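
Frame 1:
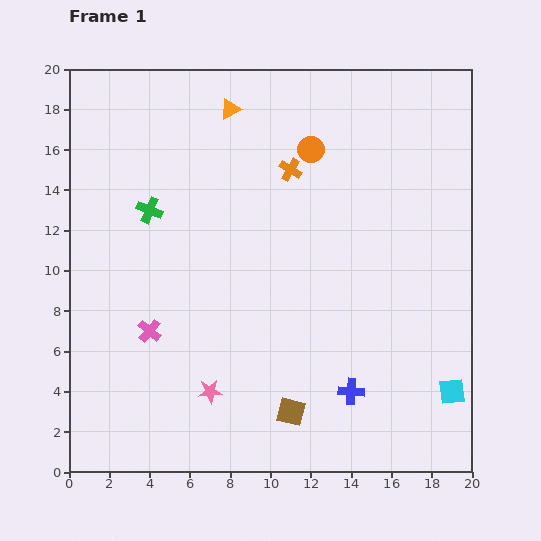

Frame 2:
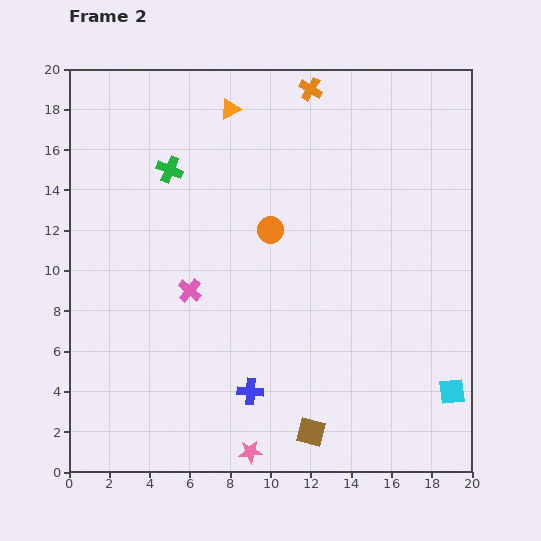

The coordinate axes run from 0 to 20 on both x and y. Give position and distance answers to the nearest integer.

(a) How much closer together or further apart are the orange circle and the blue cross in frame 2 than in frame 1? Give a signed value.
-4

Distance in frame 1: 12. Distance in frame 2: 8.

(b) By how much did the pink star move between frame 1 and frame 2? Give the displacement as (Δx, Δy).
(2, -3)

The pink star was at (7, 4) in frame 1 and (9, 1) in frame 2.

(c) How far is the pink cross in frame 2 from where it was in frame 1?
3

The pink cross moved from (4, 7) to (6, 9), a distance of √(2² + 2²) ≈ 3.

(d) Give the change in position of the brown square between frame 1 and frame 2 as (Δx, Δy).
(1, -1)

The brown square was at (11, 3) in frame 1 and (12, 2) in frame 2.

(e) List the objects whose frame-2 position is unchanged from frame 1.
the orange triangle, the cyan square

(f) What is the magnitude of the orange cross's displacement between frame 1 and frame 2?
4

The orange cross moved from (11, 15) to (12, 19), a distance of √(1² + 4²) ≈ 4.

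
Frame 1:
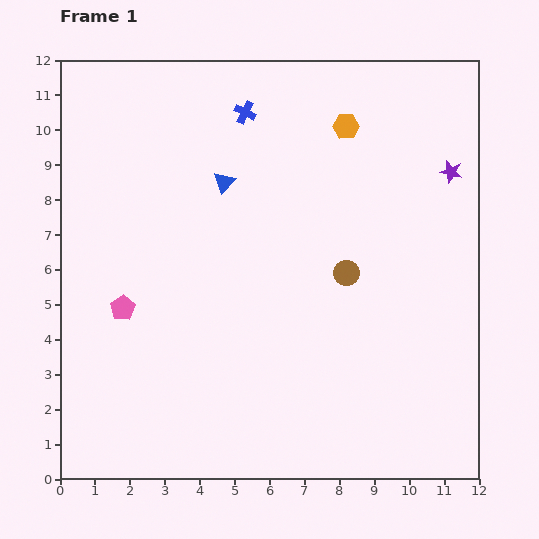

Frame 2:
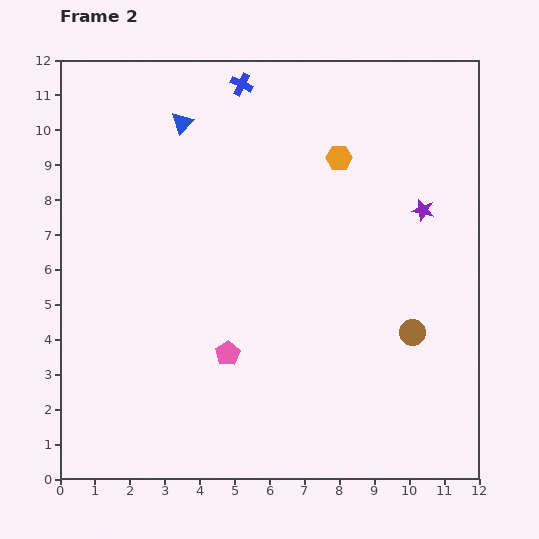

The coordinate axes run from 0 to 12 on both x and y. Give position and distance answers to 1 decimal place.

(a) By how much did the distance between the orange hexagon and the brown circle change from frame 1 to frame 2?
+1.2

Distance in frame 1: 4.2. Distance in frame 2: 5.4.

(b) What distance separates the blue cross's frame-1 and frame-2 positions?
0.8

The blue cross moved from (5.3, 10.5) to (5.2, 11.3), a distance of √(0.1² + 0.8²) ≈ 0.8.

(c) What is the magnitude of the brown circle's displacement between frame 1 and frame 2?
2.5

The brown circle moved from (8.2, 5.9) to (10.1, 4.2), a distance of √(1.9² + 1.7²) ≈ 2.5.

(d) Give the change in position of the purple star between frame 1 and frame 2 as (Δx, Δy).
(-0.8, -1.1)

The purple star was at (11.2, 8.8) in frame 1 and (10.4, 7.7) in frame 2.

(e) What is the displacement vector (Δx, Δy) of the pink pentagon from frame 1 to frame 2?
(3.0, -1.3)

The pink pentagon was at (1.8, 4.9) in frame 1 and (4.8, 3.6) in frame 2.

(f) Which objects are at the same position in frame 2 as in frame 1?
none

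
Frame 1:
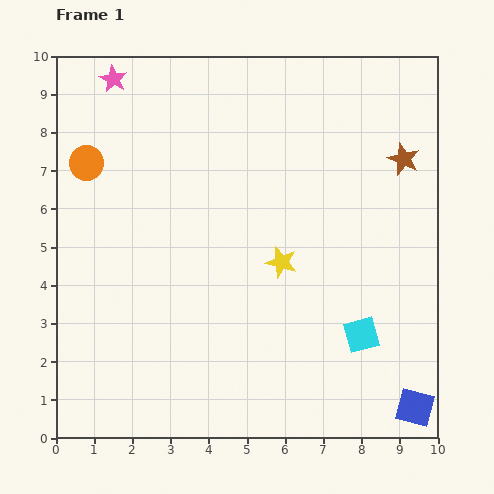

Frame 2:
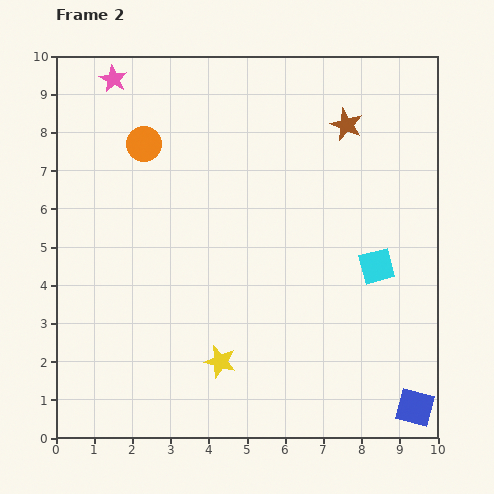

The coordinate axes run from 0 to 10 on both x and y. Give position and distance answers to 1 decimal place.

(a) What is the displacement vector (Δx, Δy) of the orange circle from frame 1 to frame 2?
(1.5, 0.5)

The orange circle was at (0.8, 7.2) in frame 1 and (2.3, 7.7) in frame 2.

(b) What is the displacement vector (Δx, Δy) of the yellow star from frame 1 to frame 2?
(-1.6, -2.6)

The yellow star was at (5.9, 4.6) in frame 1 and (4.3, 2.0) in frame 2.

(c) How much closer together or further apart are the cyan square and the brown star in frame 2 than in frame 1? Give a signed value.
-0.9

Distance in frame 1: 4.7. Distance in frame 2: 3.8.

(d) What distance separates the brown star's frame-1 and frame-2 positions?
1.7

The brown star moved from (9.1, 7.3) to (7.6, 8.2), a distance of √(1.5² + 0.9²) ≈ 1.7.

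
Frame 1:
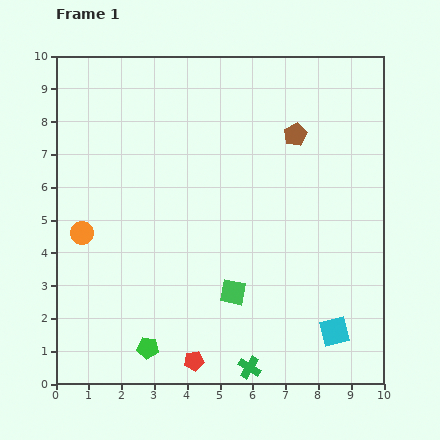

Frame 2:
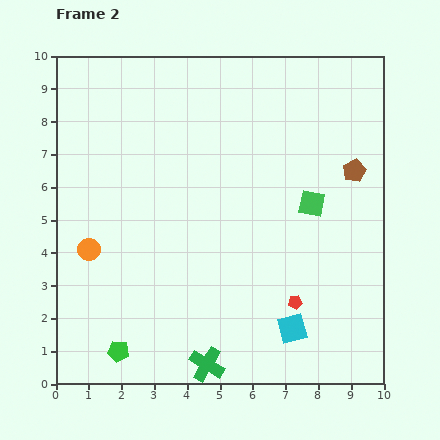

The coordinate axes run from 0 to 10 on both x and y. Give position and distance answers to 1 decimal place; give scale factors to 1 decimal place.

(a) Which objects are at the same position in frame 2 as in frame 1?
none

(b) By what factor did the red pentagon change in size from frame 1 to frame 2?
0.7×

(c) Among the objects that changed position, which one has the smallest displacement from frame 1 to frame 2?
the orange circle

(moved 0.5)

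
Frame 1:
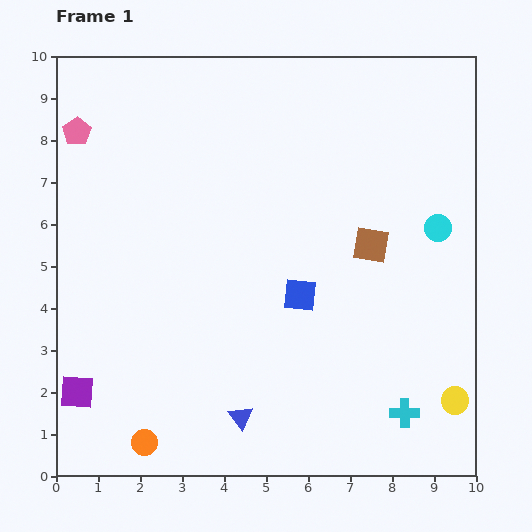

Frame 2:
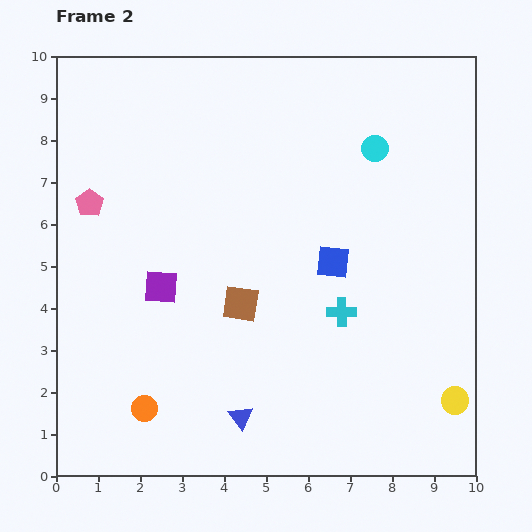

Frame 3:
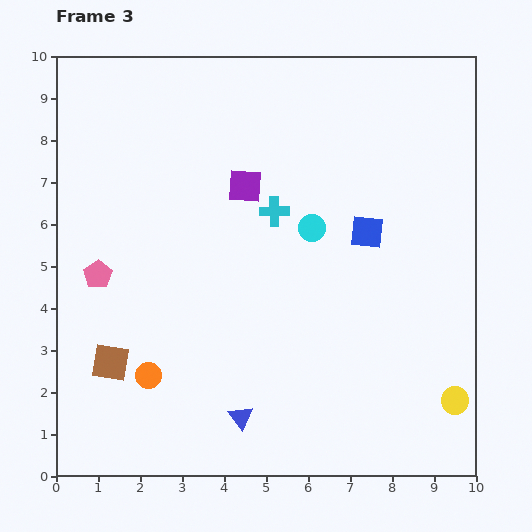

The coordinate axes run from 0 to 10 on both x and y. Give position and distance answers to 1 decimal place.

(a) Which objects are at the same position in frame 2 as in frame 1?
the blue triangle, the yellow circle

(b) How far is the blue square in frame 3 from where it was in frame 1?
2.2

The blue square moved from (5.8, 4.3) to (7.4, 5.8), a distance of √(1.6² + 1.5²) ≈ 2.2.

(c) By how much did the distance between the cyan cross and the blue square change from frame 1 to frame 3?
-1.5

Distance in frame 1: 3.8. Distance in frame 3: 2.3.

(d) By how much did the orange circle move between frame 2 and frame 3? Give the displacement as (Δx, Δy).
(0.1, 0.8)

The orange circle was at (2.1, 1.6) in frame 2 and (2.2, 2.4) in frame 3.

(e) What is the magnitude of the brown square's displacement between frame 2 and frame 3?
3.4

The brown square moved from (4.4, 4.1) to (1.3, 2.7), a distance of √(3.1² + 1.4²) ≈ 3.4.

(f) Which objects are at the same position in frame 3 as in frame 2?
the blue triangle, the yellow circle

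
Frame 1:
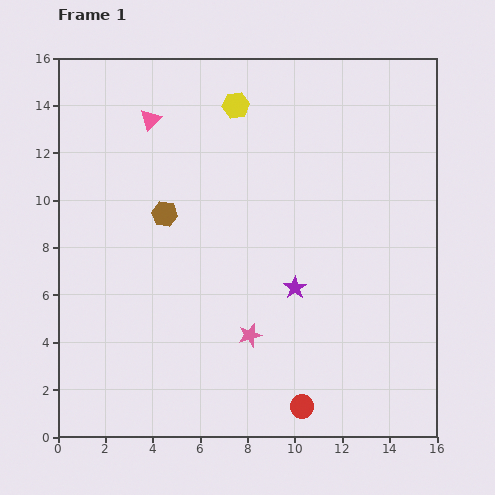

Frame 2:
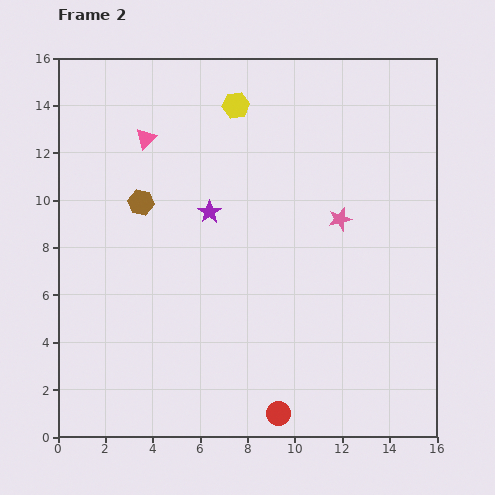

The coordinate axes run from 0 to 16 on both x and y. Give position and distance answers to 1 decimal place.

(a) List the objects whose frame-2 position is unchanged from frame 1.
the yellow hexagon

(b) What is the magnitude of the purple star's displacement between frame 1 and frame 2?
4.8

The purple star moved from (10.0, 6.3) to (6.4, 9.5), a distance of √(3.6² + 3.2²) ≈ 4.8.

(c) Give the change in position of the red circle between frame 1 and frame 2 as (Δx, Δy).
(-1.0, -0.3)

The red circle was at (10.3, 1.3) in frame 1 and (9.3, 1.0) in frame 2.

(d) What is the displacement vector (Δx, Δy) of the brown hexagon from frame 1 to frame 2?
(-1.0, 0.5)

The brown hexagon was at (4.5, 9.4) in frame 1 and (3.5, 9.9) in frame 2.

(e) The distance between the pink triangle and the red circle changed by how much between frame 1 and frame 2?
-0.8

Distance in frame 1: 13.7. Distance in frame 2: 12.9.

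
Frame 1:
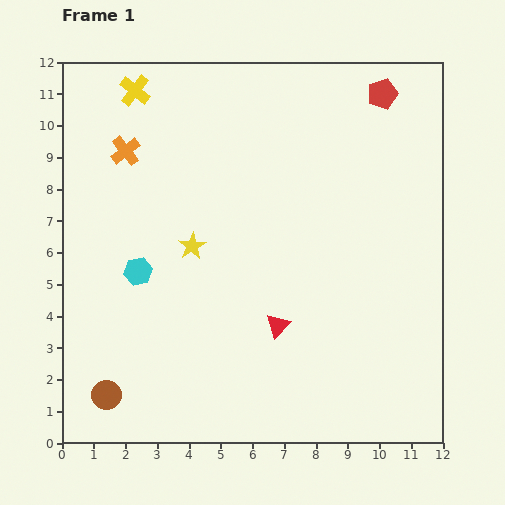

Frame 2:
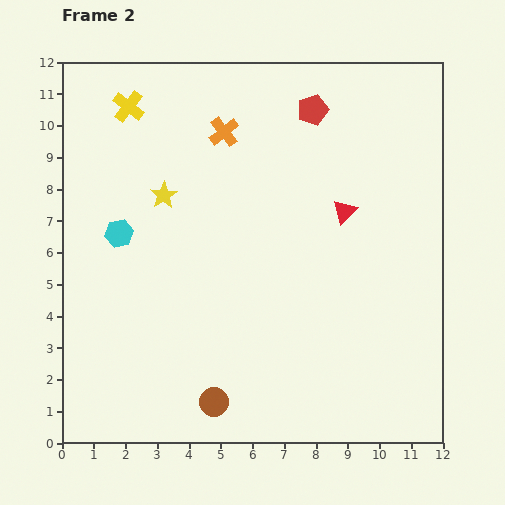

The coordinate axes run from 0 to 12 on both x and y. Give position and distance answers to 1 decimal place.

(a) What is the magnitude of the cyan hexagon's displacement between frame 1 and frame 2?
1.3

The cyan hexagon moved from (2.4, 5.4) to (1.8, 6.6), a distance of √(0.6² + 1.2²) ≈ 1.3.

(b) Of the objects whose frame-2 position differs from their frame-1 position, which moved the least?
the yellow cross

(moved 0.5)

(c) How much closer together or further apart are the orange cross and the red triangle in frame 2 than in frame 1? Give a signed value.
-2.8

Distance in frame 1: 7.3. Distance in frame 2: 4.5.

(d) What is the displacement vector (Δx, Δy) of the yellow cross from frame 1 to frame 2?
(-0.2, -0.5)

The yellow cross was at (2.3, 11.1) in frame 1 and (2.1, 10.6) in frame 2.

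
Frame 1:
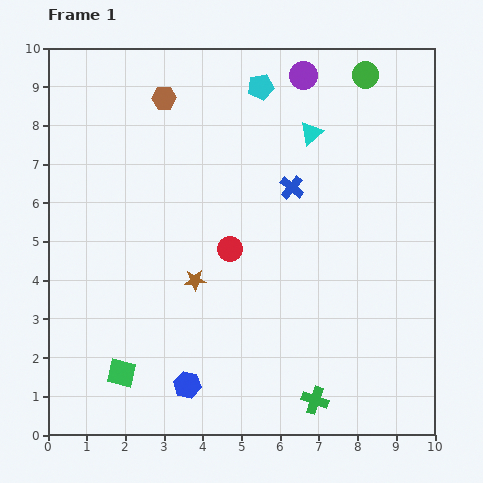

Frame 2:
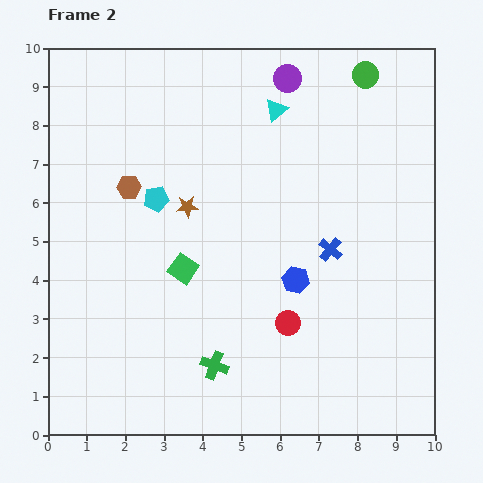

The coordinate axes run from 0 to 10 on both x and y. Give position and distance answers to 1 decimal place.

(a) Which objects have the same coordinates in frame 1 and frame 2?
the green circle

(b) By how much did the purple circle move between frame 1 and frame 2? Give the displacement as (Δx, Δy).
(-0.4, -0.1)

The purple circle was at (6.6, 9.3) in frame 1 and (6.2, 9.2) in frame 2.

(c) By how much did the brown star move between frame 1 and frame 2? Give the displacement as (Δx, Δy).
(-0.2, 1.9)

The brown star was at (3.8, 4.0) in frame 1 and (3.6, 5.9) in frame 2.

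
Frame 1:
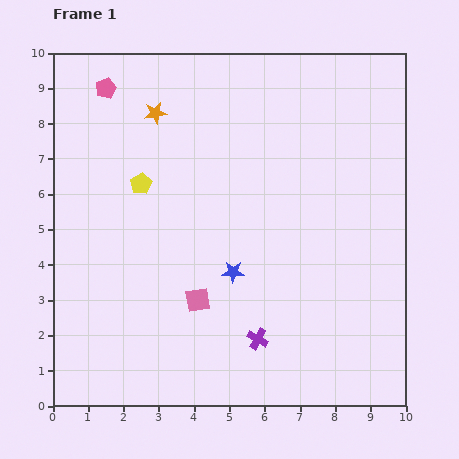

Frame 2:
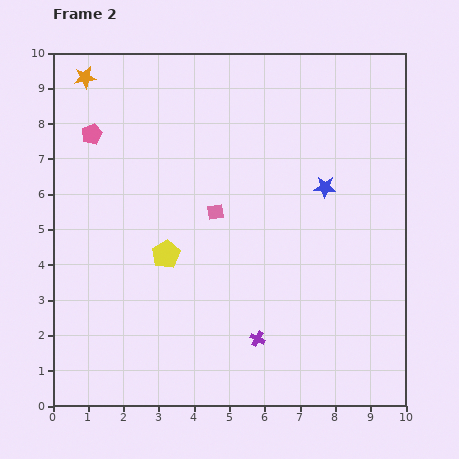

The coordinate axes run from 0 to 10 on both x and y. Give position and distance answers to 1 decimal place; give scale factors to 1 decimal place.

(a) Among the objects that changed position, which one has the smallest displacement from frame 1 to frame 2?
the pink pentagon

(moved 1.4)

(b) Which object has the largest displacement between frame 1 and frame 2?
the blue star

(moved 3.5; next 2.5)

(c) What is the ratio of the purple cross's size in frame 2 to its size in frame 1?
0.7×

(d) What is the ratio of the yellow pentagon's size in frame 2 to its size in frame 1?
1.3×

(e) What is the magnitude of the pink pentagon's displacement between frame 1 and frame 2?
1.4

The pink pentagon moved from (1.5, 9.0) to (1.1, 7.7), a distance of √(0.4² + 1.3²) ≈ 1.4.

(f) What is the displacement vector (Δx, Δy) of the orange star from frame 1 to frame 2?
(-2.0, 1.0)

The orange star was at (2.9, 8.3) in frame 1 and (0.9, 9.3) in frame 2.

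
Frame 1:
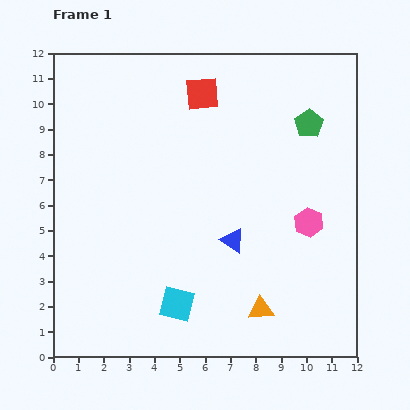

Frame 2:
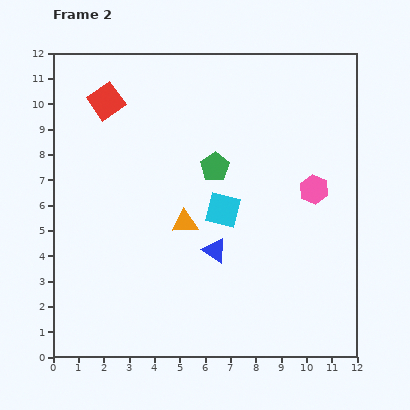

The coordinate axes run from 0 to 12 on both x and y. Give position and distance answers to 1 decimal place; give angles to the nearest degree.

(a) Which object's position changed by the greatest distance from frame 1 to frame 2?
the orange triangle

(moved 4.5; next 4.1)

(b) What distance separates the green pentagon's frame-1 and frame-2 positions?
4.1

The green pentagon moved from (10.1, 9.2) to (6.4, 7.5), a distance of √(3.7² + 1.7²) ≈ 4.1.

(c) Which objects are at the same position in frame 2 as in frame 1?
none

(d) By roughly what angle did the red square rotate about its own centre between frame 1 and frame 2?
30° counter-clockwise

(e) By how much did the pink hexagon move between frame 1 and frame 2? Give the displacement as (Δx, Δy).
(0.2, 1.3)

The pink hexagon was at (10.1, 5.3) in frame 1 and (10.3, 6.6) in frame 2.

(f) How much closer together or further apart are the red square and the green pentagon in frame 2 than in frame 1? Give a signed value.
+0.6

Distance in frame 1: 4.4. Distance in frame 2: 5.0.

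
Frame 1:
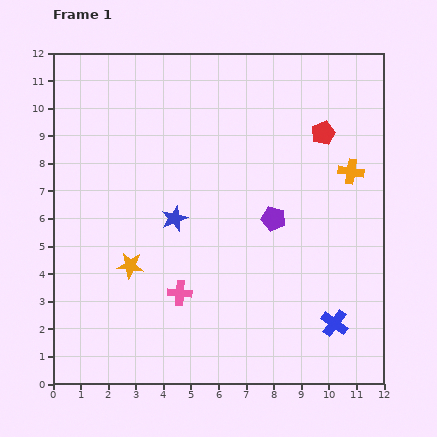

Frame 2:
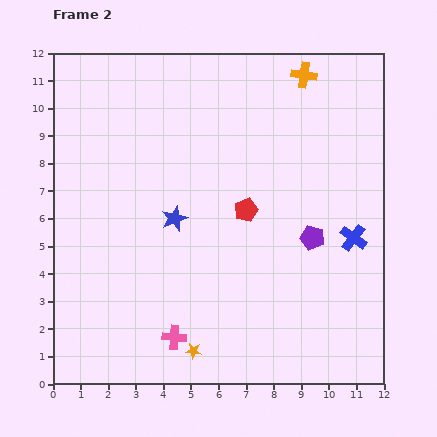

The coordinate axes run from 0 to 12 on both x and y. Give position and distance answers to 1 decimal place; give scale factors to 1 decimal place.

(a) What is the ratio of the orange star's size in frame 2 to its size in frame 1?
0.6×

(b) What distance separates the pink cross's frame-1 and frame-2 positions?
1.6

The pink cross moved from (4.6, 3.3) to (4.4, 1.7), a distance of √(0.2² + 1.6²) ≈ 1.6.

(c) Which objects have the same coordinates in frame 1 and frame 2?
the blue star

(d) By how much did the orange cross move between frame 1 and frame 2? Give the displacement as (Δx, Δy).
(-1.7, 3.5)

The orange cross was at (10.8, 7.7) in frame 1 and (9.1, 11.2) in frame 2.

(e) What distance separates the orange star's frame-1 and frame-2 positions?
3.9

The orange star moved from (2.8, 4.3) to (5.1, 1.2), a distance of √(2.3² + 3.1²) ≈ 3.9.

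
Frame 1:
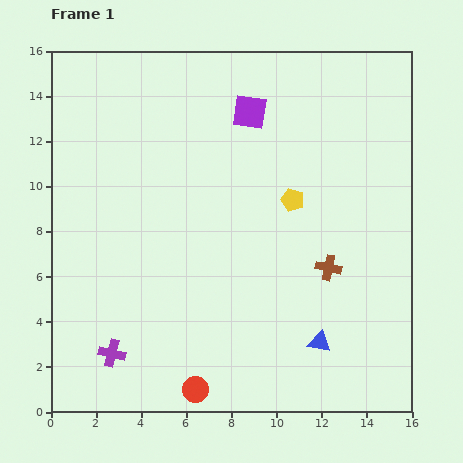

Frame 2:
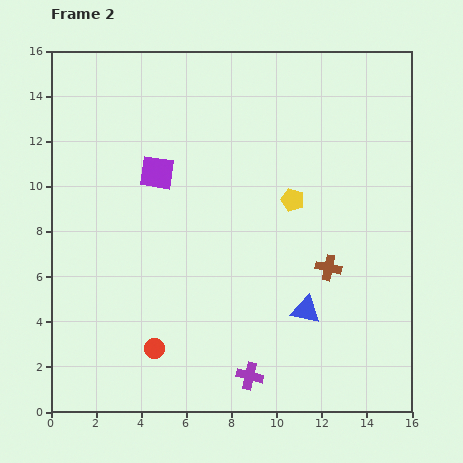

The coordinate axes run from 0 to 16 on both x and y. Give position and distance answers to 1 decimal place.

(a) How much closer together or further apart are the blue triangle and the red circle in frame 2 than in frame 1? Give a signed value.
+1.0

Distance in frame 1: 5.9. Distance in frame 2: 6.9.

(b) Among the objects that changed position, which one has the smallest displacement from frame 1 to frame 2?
the blue triangle

(moved 1.5)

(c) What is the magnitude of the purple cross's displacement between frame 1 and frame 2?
6.2

The purple cross moved from (2.7, 2.6) to (8.8, 1.6), a distance of √(6.1² + 1.0²) ≈ 6.2.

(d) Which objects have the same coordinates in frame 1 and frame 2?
the brown cross, the yellow pentagon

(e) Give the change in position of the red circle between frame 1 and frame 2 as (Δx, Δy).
(-1.8, 1.8)

The red circle was at (6.4, 1.0) in frame 1 and (4.6, 2.8) in frame 2.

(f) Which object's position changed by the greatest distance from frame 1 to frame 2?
the purple cross

(moved 6.2; next 4.9)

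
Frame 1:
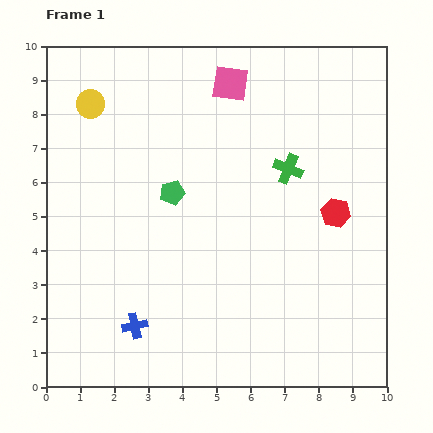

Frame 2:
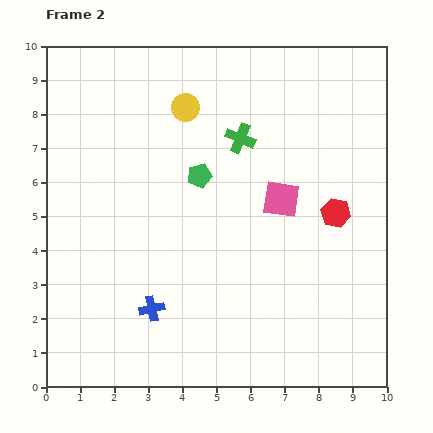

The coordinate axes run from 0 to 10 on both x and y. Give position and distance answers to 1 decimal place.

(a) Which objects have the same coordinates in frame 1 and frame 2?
the red hexagon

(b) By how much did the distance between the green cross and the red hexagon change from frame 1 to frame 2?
+1.7

Distance in frame 1: 1.9. Distance in frame 2: 3.6.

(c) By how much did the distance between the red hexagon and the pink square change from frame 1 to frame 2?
-3.3

Distance in frame 1: 4.9. Distance in frame 2: 1.6.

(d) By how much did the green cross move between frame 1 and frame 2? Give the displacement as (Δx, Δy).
(-1.4, 0.9)

The green cross was at (7.1, 6.4) in frame 1 and (5.7, 7.3) in frame 2.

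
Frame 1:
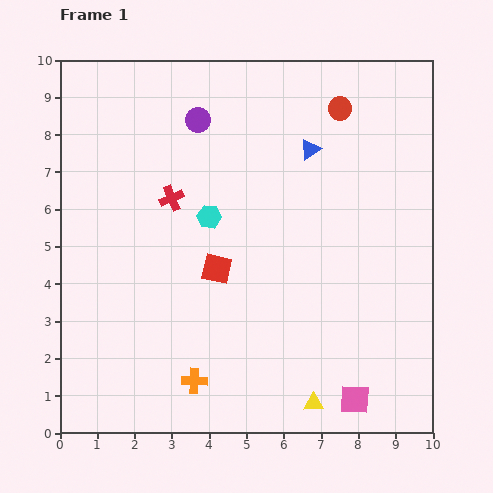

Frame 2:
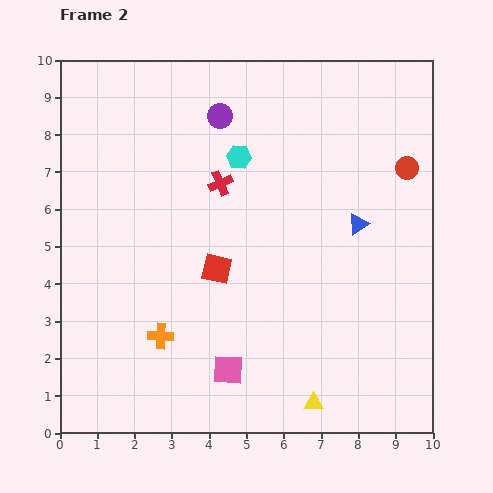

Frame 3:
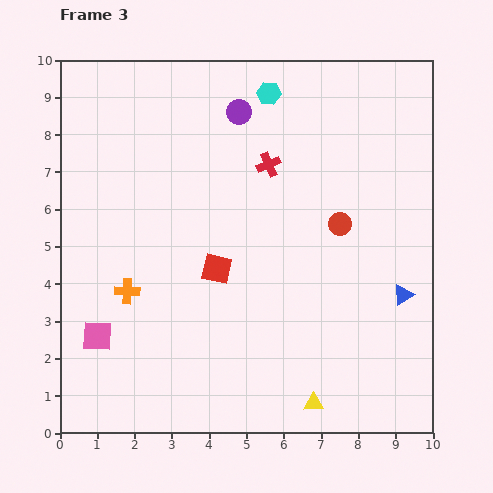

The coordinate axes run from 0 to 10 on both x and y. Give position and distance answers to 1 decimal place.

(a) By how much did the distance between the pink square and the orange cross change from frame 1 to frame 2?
-2.3

Distance in frame 1: 4.3. Distance in frame 2: 2.0.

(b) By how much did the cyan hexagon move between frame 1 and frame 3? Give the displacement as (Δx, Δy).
(1.6, 3.3)

The cyan hexagon was at (4.0, 5.8) in frame 1 and (5.6, 9.1) in frame 3.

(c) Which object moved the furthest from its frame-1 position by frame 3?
the pink square

(moved 7.1; next 4.6)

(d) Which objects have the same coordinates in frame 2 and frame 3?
the red square, the yellow triangle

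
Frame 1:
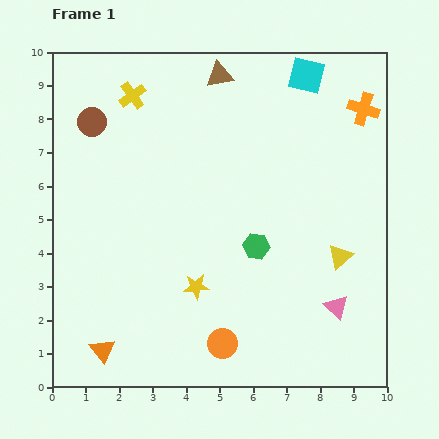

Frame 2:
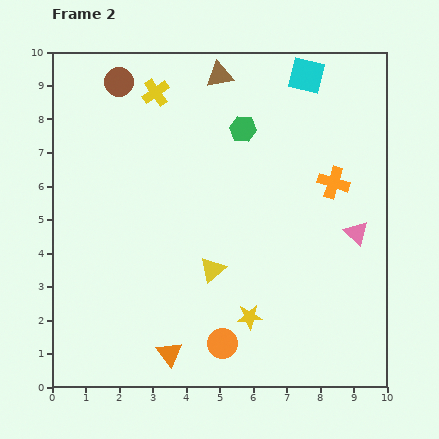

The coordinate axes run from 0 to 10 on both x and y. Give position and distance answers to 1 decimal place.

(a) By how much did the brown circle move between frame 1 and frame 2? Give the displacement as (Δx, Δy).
(0.8, 1.2)

The brown circle was at (1.2, 7.9) in frame 1 and (2.0, 9.1) in frame 2.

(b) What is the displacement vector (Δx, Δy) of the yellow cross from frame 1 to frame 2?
(0.7, 0.1)

The yellow cross was at (2.4, 8.7) in frame 1 and (3.1, 8.8) in frame 2.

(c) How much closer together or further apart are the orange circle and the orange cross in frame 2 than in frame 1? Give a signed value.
-2.4

Distance in frame 1: 8.2. Distance in frame 2: 5.8.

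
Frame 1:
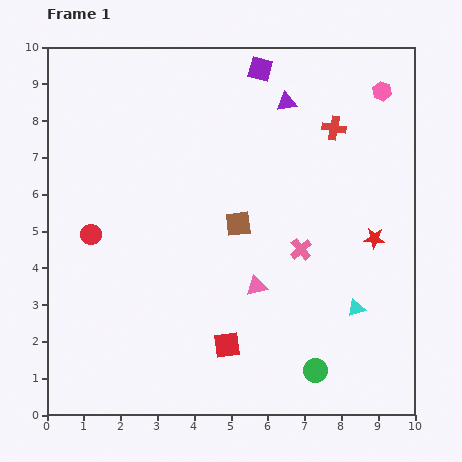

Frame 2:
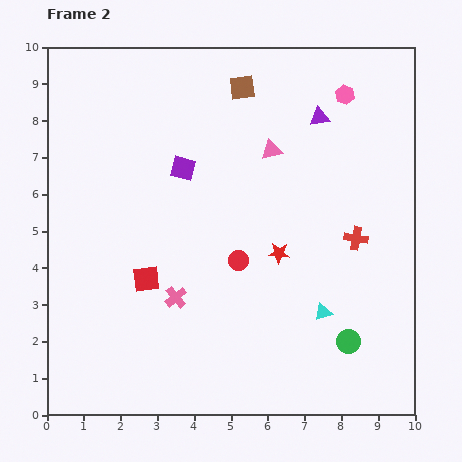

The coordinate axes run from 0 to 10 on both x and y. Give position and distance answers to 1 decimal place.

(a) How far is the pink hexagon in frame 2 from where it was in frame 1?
1.0

The pink hexagon moved from (9.1, 8.8) to (8.1, 8.7), a distance of √(1.0² + 0.1²) ≈ 1.0.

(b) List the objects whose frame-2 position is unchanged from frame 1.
none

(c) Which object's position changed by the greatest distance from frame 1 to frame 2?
the red circle

(moved 4.1; next 3.7)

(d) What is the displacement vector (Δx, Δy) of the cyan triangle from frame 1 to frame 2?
(-0.9, -0.1)

The cyan triangle was at (8.4, 2.9) in frame 1 and (7.5, 2.8) in frame 2.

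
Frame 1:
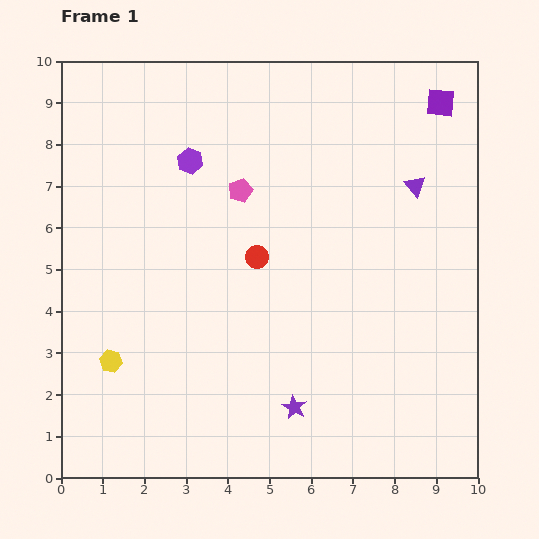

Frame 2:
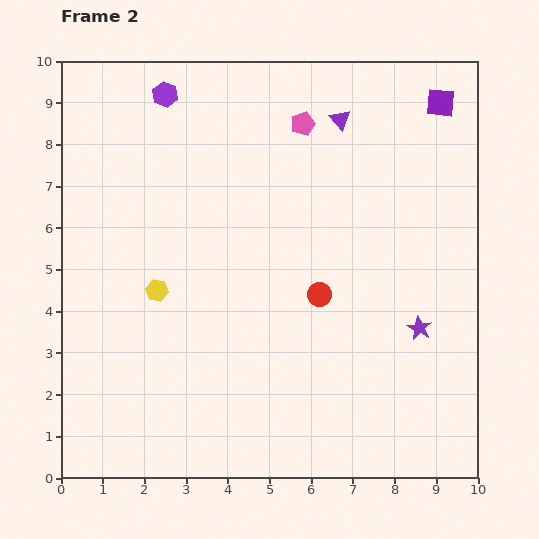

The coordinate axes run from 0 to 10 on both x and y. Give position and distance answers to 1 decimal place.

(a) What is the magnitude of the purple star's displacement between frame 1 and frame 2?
3.6

The purple star moved from (5.6, 1.7) to (8.6, 3.6), a distance of √(3.0² + 1.9²) ≈ 3.6.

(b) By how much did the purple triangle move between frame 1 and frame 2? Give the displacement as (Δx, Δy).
(-1.8, 1.6)

The purple triangle was at (8.5, 7.0) in frame 1 and (6.7, 8.6) in frame 2.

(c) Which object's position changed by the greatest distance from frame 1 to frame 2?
the purple star

(moved 3.6; next 2.4)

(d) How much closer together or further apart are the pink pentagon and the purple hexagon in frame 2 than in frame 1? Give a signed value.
+2.0

Distance in frame 1: 1.4. Distance in frame 2: 3.4.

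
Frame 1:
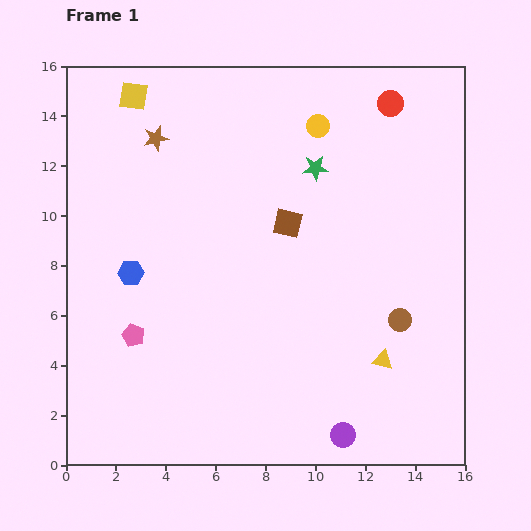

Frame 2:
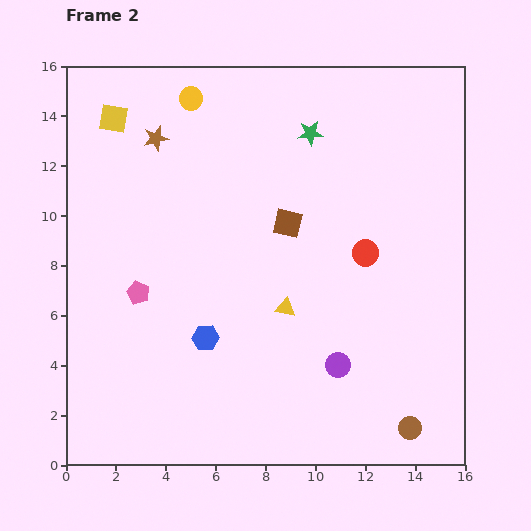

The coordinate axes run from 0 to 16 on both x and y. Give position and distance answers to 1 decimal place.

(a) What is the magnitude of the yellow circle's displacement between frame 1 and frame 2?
5.2

The yellow circle moved from (10.1, 13.6) to (5.0, 14.7), a distance of √(5.1² + 1.1²) ≈ 5.2.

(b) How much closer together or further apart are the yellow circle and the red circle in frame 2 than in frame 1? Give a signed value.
+6.4

Distance in frame 1: 3.0. Distance in frame 2: 9.4.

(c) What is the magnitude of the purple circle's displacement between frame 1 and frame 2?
2.8

The purple circle moved from (11.1, 1.2) to (10.9, 4.0), a distance of √(0.2² + 2.8²) ≈ 2.8.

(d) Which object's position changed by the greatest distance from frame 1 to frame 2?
the red circle

(moved 6.1; next 5.2)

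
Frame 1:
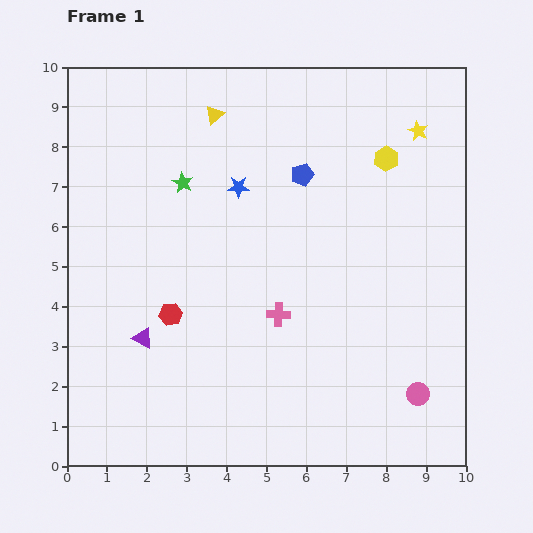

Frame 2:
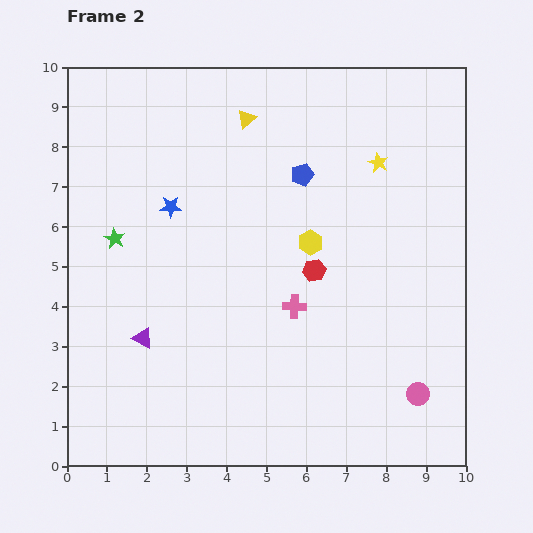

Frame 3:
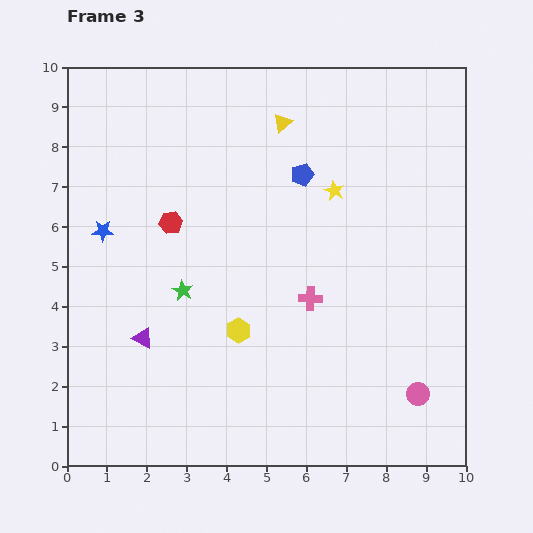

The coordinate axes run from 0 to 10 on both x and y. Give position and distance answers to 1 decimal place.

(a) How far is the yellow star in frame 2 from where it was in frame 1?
1.3

The yellow star moved from (8.8, 8.4) to (7.8, 7.6), a distance of √(1.0² + 0.8²) ≈ 1.3.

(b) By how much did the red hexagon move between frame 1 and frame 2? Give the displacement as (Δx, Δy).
(3.6, 1.1)

The red hexagon was at (2.6, 3.8) in frame 1 and (6.2, 4.9) in frame 2.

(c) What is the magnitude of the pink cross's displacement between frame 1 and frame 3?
0.9

The pink cross moved from (5.3, 3.8) to (6.1, 4.2), a distance of √(0.8² + 0.4²) ≈ 0.9.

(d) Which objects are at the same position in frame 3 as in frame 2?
the pink circle, the purple triangle, the blue pentagon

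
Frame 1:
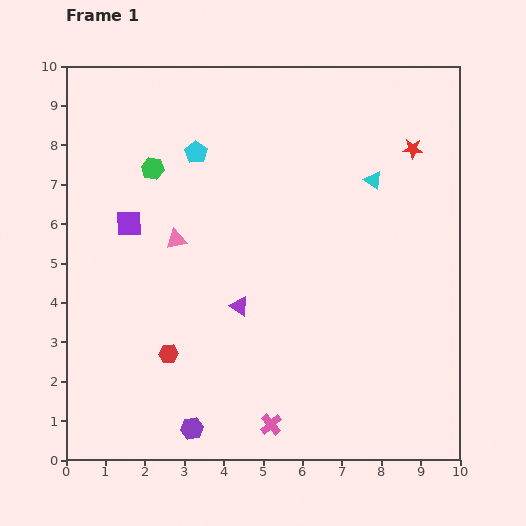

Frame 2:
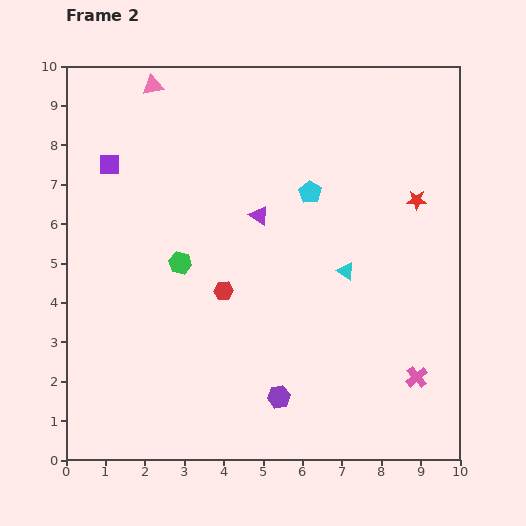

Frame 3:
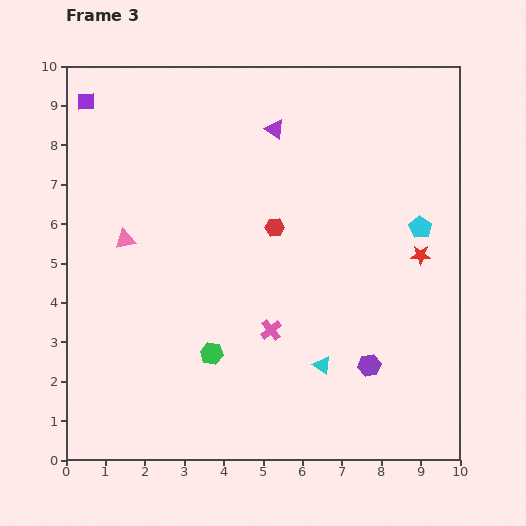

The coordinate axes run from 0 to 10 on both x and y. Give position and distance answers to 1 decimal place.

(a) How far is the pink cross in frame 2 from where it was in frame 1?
3.9

The pink cross moved from (5.2, 0.9) to (8.9, 2.1), a distance of √(3.7² + 1.2²) ≈ 3.9.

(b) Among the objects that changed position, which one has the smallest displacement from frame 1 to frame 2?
the red star

(moved 1.3)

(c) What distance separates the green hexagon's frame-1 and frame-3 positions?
4.9

The green hexagon moved from (2.2, 7.4) to (3.7, 2.7), a distance of √(1.5² + 4.7²) ≈ 4.9.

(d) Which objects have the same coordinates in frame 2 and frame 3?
none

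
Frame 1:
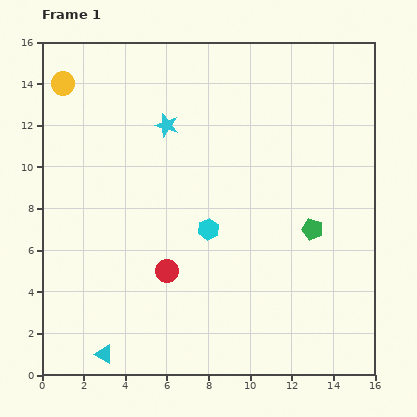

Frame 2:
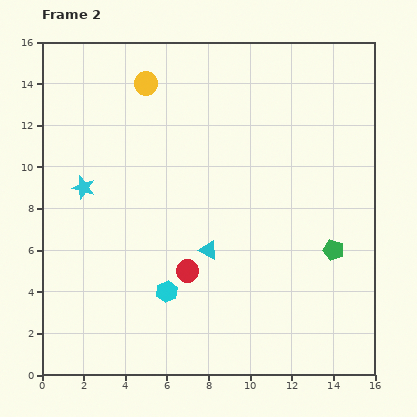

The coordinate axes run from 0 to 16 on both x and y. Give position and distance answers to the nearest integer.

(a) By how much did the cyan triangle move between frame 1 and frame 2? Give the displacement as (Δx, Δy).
(5, 5)

The cyan triangle was at (3, 1) in frame 1 and (8, 6) in frame 2.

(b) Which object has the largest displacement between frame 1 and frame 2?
the cyan triangle

(moved 7; next 5)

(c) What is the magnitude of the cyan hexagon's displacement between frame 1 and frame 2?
4

The cyan hexagon moved from (8, 7) to (6, 4), a distance of √(2² + 3²) ≈ 4.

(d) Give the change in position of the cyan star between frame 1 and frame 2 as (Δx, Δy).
(-4, -3)

The cyan star was at (6, 12) in frame 1 and (2, 9) in frame 2.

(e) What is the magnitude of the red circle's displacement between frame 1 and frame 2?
1

The red circle moved from (6, 5) to (7, 5), a distance of √(1² + 0²) ≈ 1.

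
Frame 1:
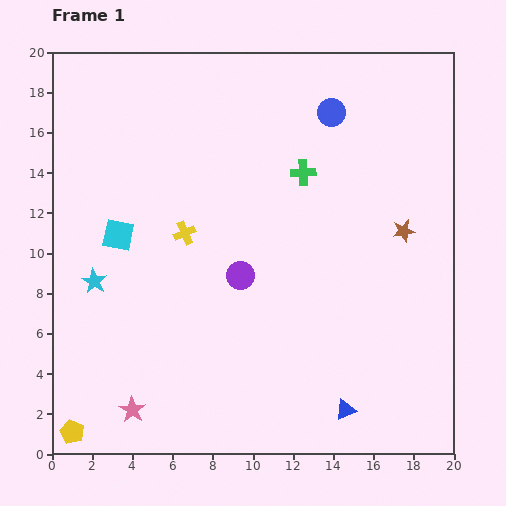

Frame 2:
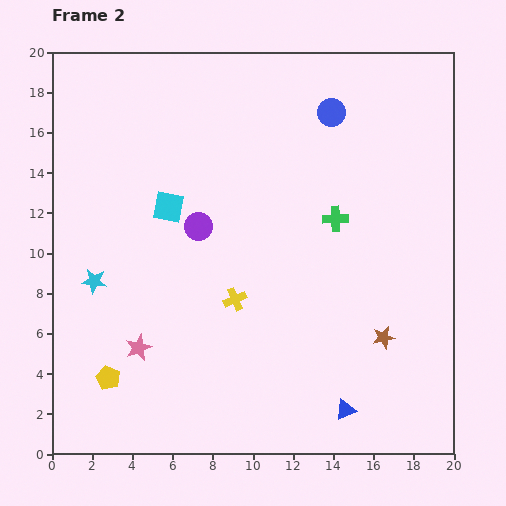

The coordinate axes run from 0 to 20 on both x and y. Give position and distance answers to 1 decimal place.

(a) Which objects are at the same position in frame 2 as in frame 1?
the blue circle, the cyan star, the blue triangle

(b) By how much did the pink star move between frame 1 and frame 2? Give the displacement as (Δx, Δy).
(0.3, 3.1)

The pink star was at (4.0, 2.2) in frame 1 and (4.3, 5.3) in frame 2.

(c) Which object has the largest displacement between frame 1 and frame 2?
the brown star

(moved 5.4; next 4.1)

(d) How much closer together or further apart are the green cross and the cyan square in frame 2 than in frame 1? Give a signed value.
-1.4

Distance in frame 1: 9.7. Distance in frame 2: 8.3.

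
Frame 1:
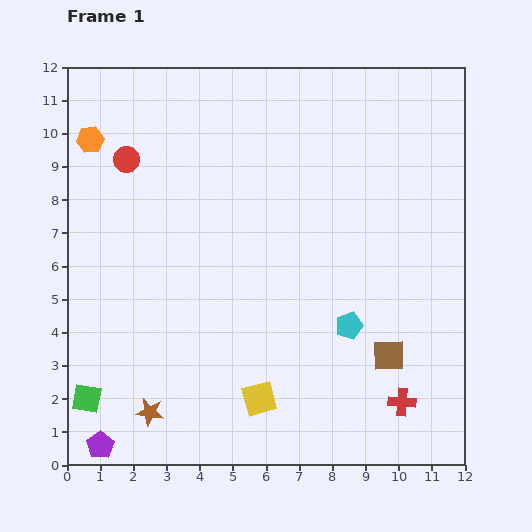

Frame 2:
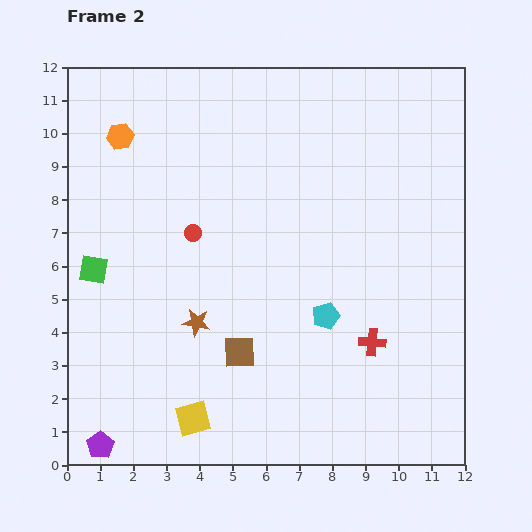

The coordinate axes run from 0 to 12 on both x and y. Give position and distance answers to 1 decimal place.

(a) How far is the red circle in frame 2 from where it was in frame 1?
3.0

The red circle moved from (1.8, 9.2) to (3.8, 7.0), a distance of √(2.0² + 2.2²) ≈ 3.0.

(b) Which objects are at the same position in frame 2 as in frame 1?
the purple pentagon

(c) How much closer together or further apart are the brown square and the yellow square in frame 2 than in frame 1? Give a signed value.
-1.7

Distance in frame 1: 4.1. Distance in frame 2: 2.4.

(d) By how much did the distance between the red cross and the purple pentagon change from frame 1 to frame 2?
-0.4

Distance in frame 1: 9.2. Distance in frame 2: 8.8.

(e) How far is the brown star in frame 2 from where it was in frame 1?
3.0

The brown star moved from (2.5, 1.6) to (3.9, 4.3), a distance of √(1.4² + 2.7²) ≈ 3.0.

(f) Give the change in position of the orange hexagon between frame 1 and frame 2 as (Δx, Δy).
(0.9, 0.1)

The orange hexagon was at (0.7, 9.8) in frame 1 and (1.6, 9.9) in frame 2.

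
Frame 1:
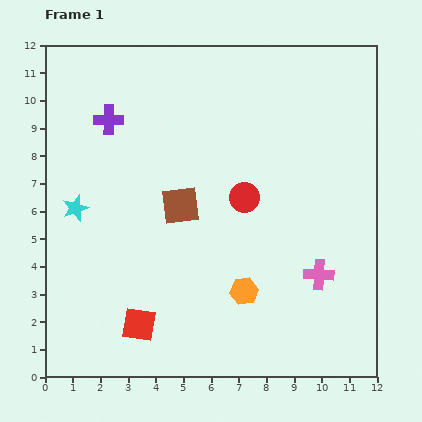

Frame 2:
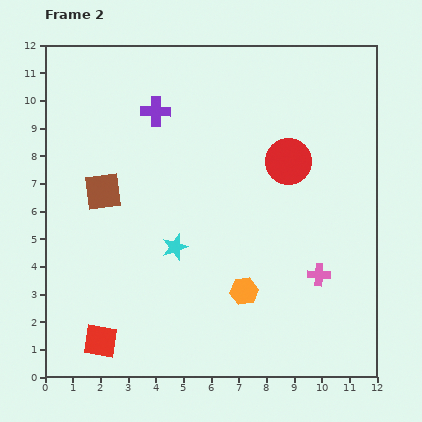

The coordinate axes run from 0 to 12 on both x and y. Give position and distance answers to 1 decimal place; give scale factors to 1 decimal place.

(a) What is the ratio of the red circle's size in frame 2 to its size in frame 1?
1.5×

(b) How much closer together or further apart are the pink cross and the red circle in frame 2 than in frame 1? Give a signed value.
+0.3

Distance in frame 1: 3.9. Distance in frame 2: 4.2.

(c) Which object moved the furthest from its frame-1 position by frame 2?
the cyan star

(moved 3.9; next 2.8)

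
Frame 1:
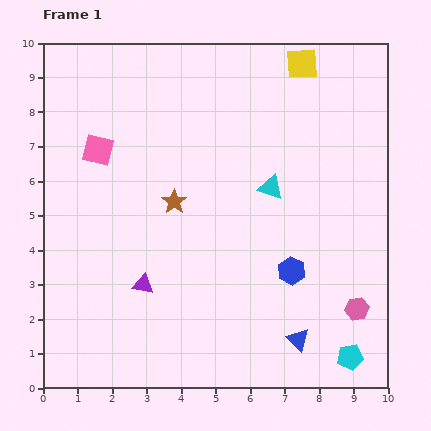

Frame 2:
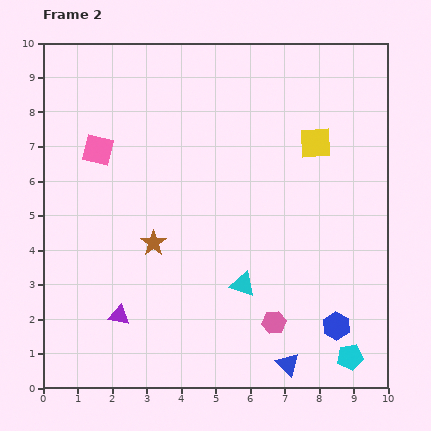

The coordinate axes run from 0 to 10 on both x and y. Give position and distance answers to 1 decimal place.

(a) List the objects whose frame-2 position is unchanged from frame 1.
the cyan pentagon, the pink square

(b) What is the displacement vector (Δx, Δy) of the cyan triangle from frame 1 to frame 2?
(-0.8, -2.8)

The cyan triangle was at (6.6, 5.8) in frame 1 and (5.8, 3.0) in frame 2.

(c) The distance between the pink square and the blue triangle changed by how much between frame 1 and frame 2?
+0.3

Distance in frame 1: 8.0. Distance in frame 2: 8.3.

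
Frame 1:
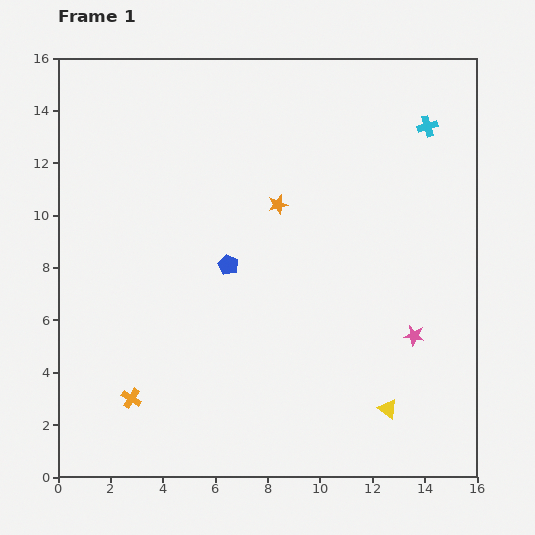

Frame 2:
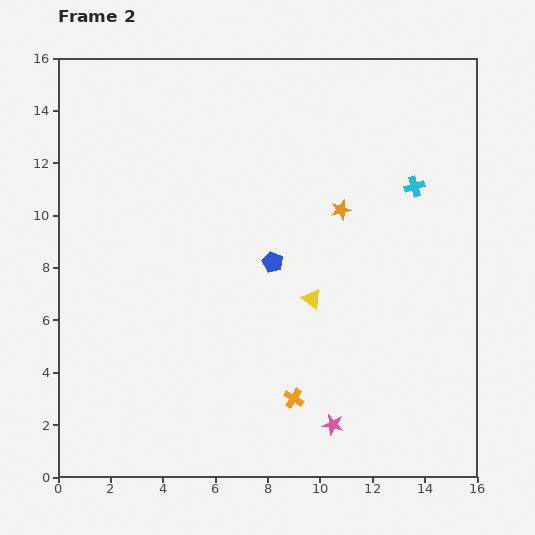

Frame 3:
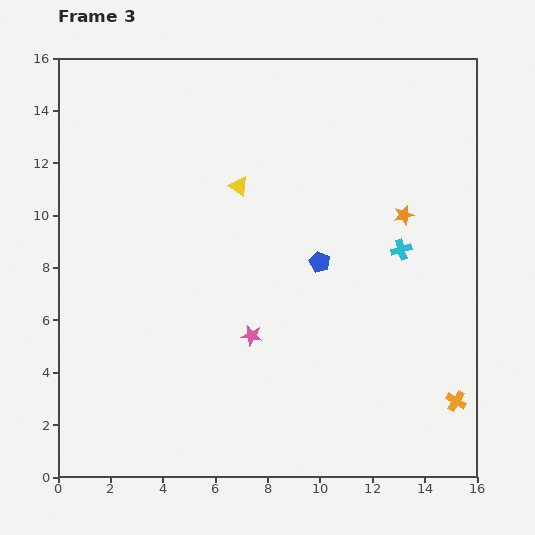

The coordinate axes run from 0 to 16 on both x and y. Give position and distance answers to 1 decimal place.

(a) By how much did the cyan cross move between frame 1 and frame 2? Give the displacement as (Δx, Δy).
(-0.5, -2.3)

The cyan cross was at (14.1, 13.4) in frame 1 and (13.6, 11.1) in frame 2.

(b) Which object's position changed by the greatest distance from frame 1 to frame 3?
the orange cross

(moved 12.4; next 10.2)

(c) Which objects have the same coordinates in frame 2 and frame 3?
none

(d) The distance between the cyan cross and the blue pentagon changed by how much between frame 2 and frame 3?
-3.0

Distance in frame 2: 6.1. Distance in frame 3: 3.1.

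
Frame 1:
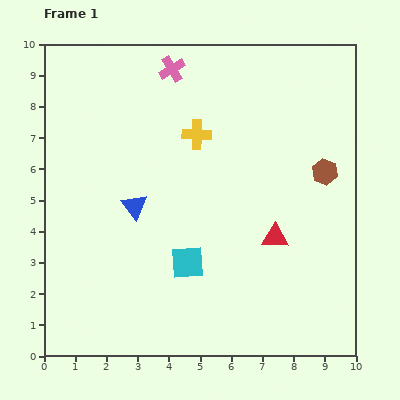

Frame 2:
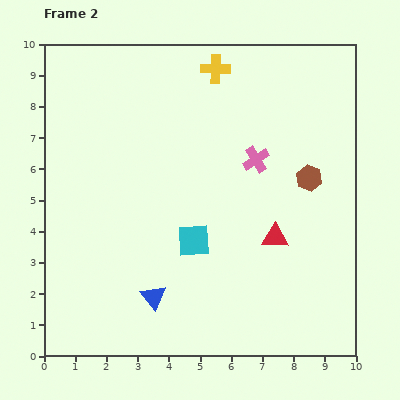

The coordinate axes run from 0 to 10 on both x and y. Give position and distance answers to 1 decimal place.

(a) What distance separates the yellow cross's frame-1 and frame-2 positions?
2.2

The yellow cross moved from (4.9, 7.1) to (5.5, 9.2), a distance of √(0.6² + 2.1²) ≈ 2.2.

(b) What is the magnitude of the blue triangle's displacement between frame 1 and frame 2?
3.0

The blue triangle moved from (2.9, 4.8) to (3.5, 1.9), a distance of √(0.6² + 2.9²) ≈ 3.0.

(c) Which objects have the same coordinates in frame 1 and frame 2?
the red triangle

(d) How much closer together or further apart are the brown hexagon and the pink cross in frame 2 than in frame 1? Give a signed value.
-4.1

Distance in frame 1: 5.9. Distance in frame 2: 1.8.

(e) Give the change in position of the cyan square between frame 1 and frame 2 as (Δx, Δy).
(0.2, 0.7)

The cyan square was at (4.6, 3.0) in frame 1 and (4.8, 3.7) in frame 2.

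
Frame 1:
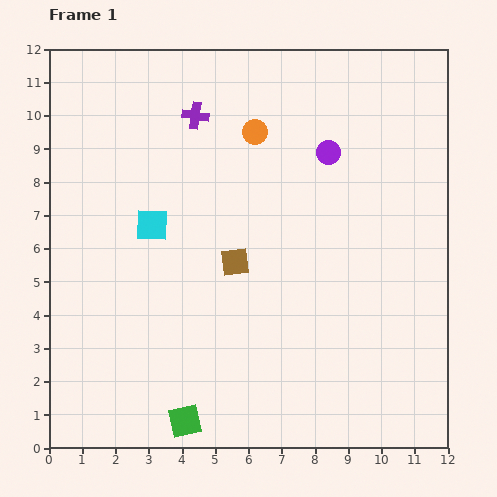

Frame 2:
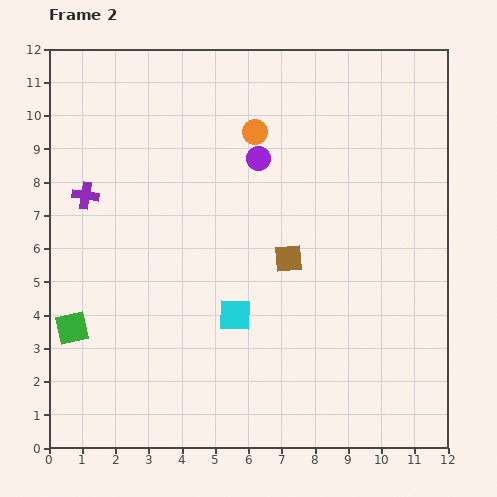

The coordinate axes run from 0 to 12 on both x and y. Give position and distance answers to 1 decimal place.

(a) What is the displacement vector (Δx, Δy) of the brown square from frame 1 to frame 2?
(1.6, 0.1)

The brown square was at (5.6, 5.6) in frame 1 and (7.2, 5.7) in frame 2.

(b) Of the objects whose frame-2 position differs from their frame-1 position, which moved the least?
the brown square

(moved 1.6)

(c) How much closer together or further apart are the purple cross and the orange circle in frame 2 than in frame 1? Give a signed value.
+3.5

Distance in frame 1: 1.9. Distance in frame 2: 5.4.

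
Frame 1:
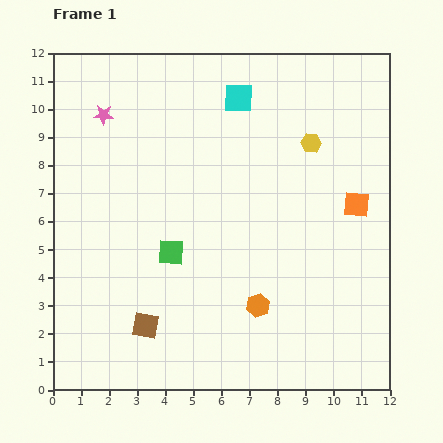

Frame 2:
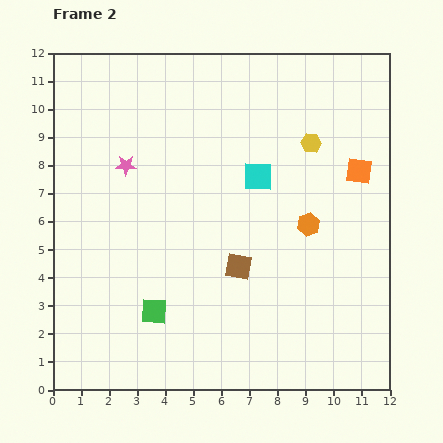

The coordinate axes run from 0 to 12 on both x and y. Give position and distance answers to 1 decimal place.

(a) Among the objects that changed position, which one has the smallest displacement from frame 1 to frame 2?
the orange square

(moved 1.2)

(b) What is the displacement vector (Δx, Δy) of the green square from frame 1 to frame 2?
(-0.6, -2.1)

The green square was at (4.2, 4.9) in frame 1 and (3.6, 2.8) in frame 2.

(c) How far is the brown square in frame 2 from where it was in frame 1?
3.9

The brown square moved from (3.3, 2.3) to (6.6, 4.4), a distance of √(3.3² + 2.1²) ≈ 3.9.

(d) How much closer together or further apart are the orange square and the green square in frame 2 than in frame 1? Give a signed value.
+2.0

Distance in frame 1: 6.8. Distance in frame 2: 8.8.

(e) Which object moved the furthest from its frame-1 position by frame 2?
the brown square

(moved 3.9; next 3.4)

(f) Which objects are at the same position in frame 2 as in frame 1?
the yellow hexagon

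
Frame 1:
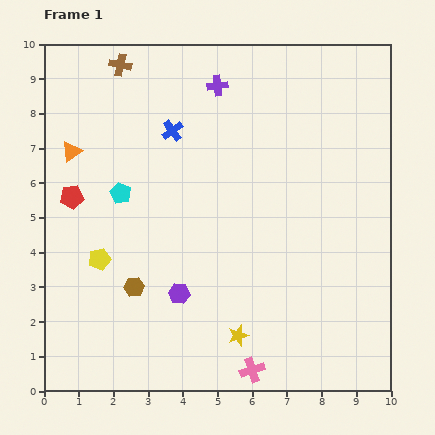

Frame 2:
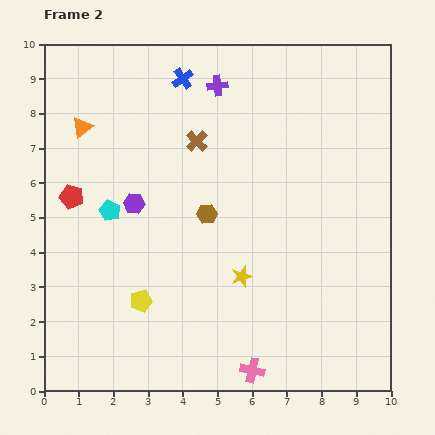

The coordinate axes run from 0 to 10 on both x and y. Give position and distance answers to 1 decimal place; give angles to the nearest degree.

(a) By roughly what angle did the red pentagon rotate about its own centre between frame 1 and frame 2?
22° clockwise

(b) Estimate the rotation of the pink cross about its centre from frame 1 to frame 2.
31° clockwise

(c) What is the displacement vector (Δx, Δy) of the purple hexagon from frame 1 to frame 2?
(-1.3, 2.6)

The purple hexagon was at (3.9, 2.8) in frame 1 and (2.6, 5.4) in frame 2.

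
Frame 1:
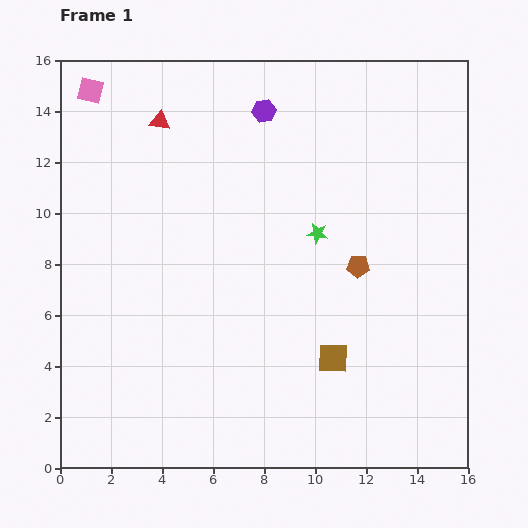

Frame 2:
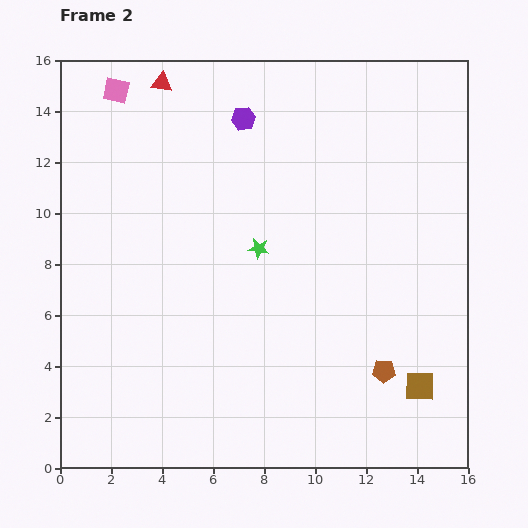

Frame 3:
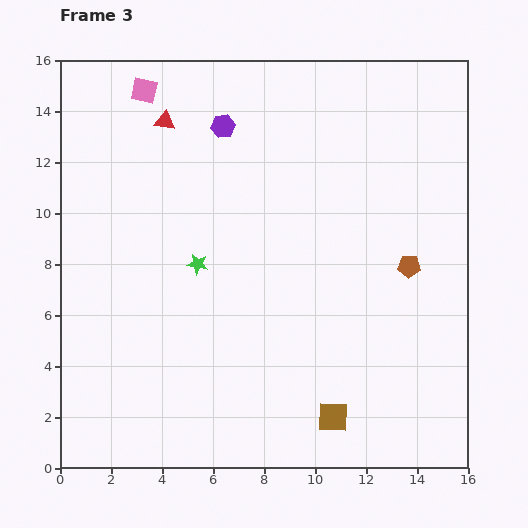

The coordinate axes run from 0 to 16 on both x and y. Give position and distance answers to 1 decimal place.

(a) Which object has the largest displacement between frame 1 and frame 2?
the brown pentagon

(moved 4.2; next 3.6)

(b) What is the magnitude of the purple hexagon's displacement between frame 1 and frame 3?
1.7

The purple hexagon moved from (8.0, 14.0) to (6.4, 13.4), a distance of √(1.6² + 0.6²) ≈ 1.7.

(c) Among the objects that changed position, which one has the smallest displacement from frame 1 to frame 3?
the red triangle

(moved 0.2)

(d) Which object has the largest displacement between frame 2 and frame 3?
the brown pentagon

(moved 4.2; next 3.6)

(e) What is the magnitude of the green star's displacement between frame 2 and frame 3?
2.5

The green star moved from (7.8, 8.6) to (5.4, 8.0), a distance of √(2.4² + 0.6²) ≈ 2.5.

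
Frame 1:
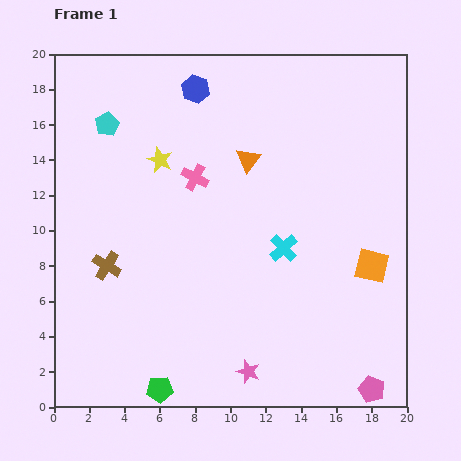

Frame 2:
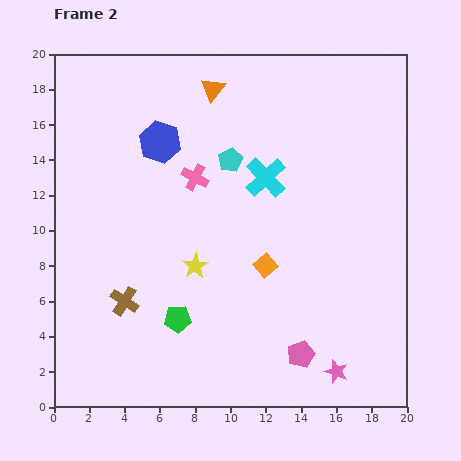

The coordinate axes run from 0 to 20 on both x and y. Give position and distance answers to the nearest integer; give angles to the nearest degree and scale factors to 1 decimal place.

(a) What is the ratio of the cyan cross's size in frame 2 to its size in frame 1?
1.5×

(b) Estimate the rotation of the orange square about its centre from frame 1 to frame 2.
36° clockwise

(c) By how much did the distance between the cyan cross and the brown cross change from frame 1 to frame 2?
+1

Distance in frame 1: 10. Distance in frame 2: 11.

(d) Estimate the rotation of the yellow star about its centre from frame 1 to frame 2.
17° clockwise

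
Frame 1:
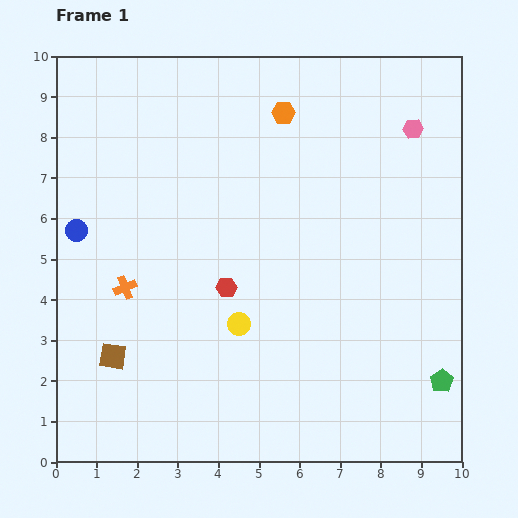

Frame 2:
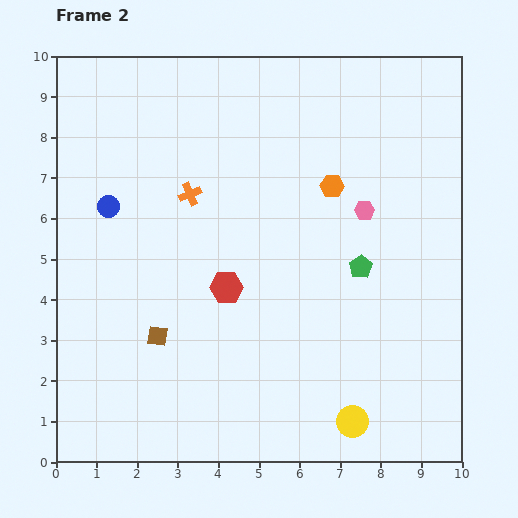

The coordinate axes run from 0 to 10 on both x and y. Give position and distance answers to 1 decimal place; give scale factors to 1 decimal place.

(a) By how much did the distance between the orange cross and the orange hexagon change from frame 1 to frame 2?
-2.3

Distance in frame 1: 5.8. Distance in frame 2: 3.5.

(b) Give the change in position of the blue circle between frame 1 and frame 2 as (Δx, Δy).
(0.8, 0.6)

The blue circle was at (0.5, 5.7) in frame 1 and (1.3, 6.3) in frame 2.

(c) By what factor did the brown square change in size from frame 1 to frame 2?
0.8×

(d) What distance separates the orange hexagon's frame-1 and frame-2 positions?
2.2

The orange hexagon moved from (5.6, 8.6) to (6.8, 6.8), a distance of √(1.2² + 1.8²) ≈ 2.2.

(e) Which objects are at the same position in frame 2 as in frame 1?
the red hexagon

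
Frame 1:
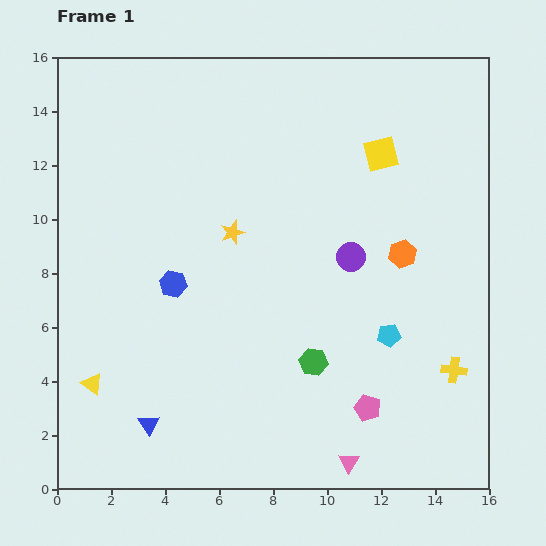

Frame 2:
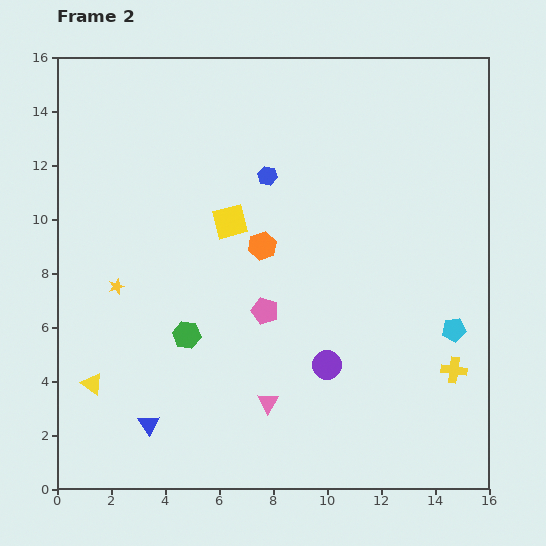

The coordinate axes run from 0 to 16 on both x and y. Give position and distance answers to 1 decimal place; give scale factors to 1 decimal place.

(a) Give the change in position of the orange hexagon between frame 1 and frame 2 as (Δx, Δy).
(-5.2, 0.3)

The orange hexagon was at (12.8, 8.7) in frame 1 and (7.6, 9.0) in frame 2.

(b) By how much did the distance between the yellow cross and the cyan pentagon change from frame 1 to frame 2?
-1.2

Distance in frame 1: 2.7. Distance in frame 2: 1.5.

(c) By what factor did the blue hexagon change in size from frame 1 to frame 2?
0.7×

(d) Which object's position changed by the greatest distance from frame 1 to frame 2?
the yellow square

(moved 6.1; next 5.3)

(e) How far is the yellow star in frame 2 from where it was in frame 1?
4.7

The yellow star moved from (6.5, 9.5) to (2.2, 7.5), a distance of √(4.3² + 2.0²) ≈ 4.7.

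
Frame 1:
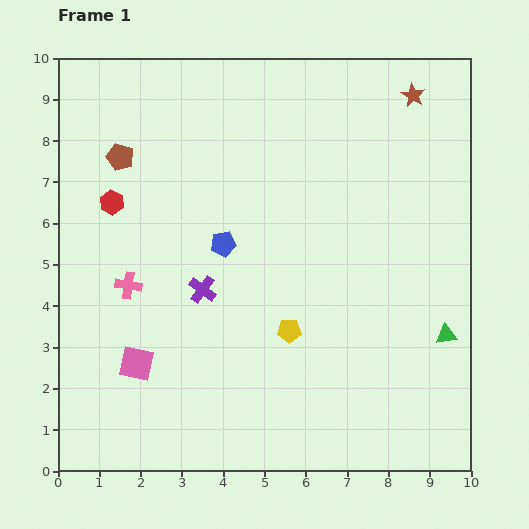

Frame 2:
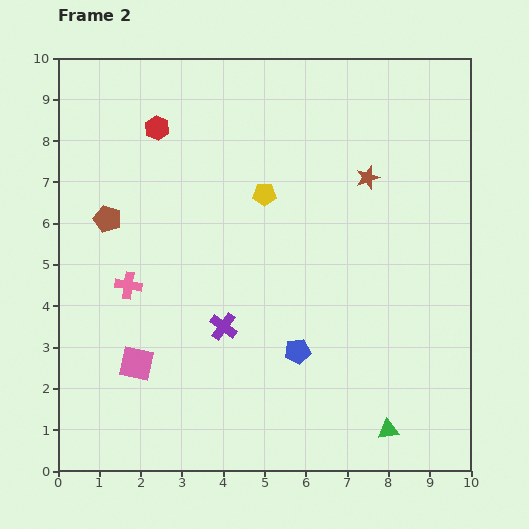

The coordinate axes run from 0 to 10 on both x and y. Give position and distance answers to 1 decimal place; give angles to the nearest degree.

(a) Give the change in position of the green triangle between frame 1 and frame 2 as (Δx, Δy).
(-1.4, -2.3)

The green triangle was at (9.4, 3.3) in frame 1 and (8.0, 1.0) in frame 2.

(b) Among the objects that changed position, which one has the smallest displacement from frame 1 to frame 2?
the purple cross

(moved 1.0)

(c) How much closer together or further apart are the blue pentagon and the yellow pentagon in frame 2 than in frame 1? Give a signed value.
+1.3

Distance in frame 1: 2.6. Distance in frame 2: 3.9.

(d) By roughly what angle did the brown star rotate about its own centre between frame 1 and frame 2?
25° clockwise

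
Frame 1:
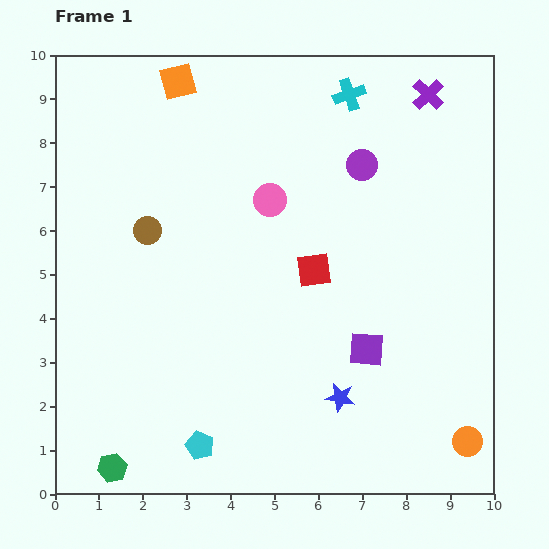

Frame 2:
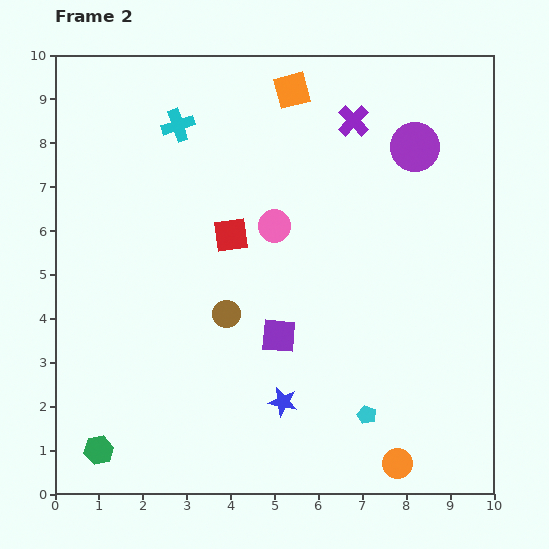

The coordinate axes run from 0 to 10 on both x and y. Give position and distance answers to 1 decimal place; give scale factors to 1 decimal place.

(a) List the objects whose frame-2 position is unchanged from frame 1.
none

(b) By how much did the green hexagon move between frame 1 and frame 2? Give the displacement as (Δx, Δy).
(-0.3, 0.4)

The green hexagon was at (1.3, 0.6) in frame 1 and (1.0, 1.0) in frame 2.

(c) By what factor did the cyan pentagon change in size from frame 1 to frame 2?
0.6×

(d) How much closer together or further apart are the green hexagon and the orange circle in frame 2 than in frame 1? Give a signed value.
-1.3

Distance in frame 1: 8.1. Distance in frame 2: 6.8.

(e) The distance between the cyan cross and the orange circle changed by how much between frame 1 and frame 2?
+0.9

Distance in frame 1: 8.3. Distance in frame 2: 9.2.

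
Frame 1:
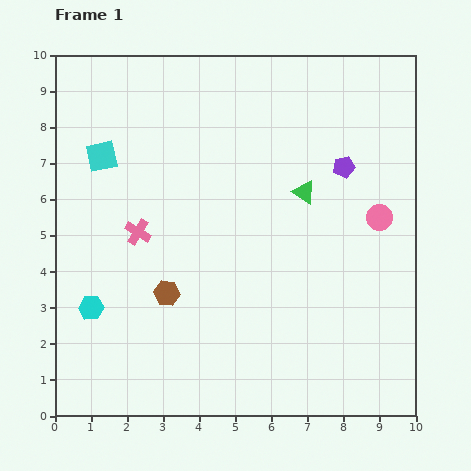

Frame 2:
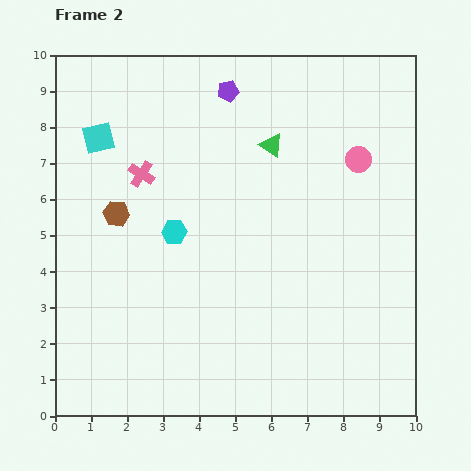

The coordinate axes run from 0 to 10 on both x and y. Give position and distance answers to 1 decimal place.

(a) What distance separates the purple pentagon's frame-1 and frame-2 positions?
3.8

The purple pentagon moved from (8.0, 6.9) to (4.8, 9.0), a distance of √(3.2² + 2.1²) ≈ 3.8.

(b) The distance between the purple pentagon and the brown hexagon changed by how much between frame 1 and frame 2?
-1.4

Distance in frame 1: 6.0. Distance in frame 2: 4.6.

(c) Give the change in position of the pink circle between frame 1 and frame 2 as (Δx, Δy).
(-0.6, 1.6)

The pink circle was at (9.0, 5.5) in frame 1 and (8.4, 7.1) in frame 2.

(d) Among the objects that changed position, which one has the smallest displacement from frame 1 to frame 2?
the cyan square

(moved 0.5)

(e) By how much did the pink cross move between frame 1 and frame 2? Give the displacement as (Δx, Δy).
(0.1, 1.6)

The pink cross was at (2.3, 5.1) in frame 1 and (2.4, 6.7) in frame 2.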